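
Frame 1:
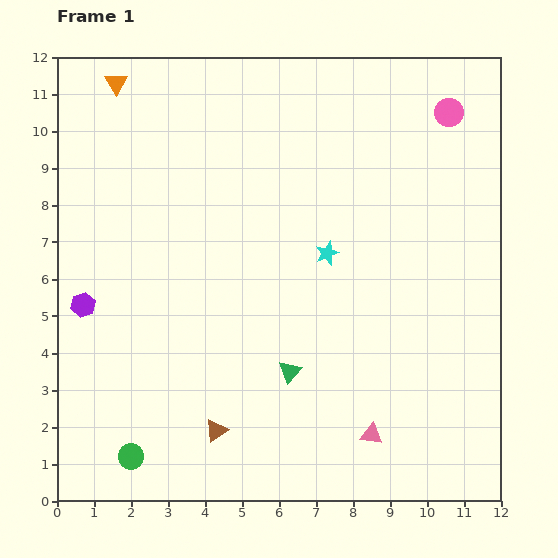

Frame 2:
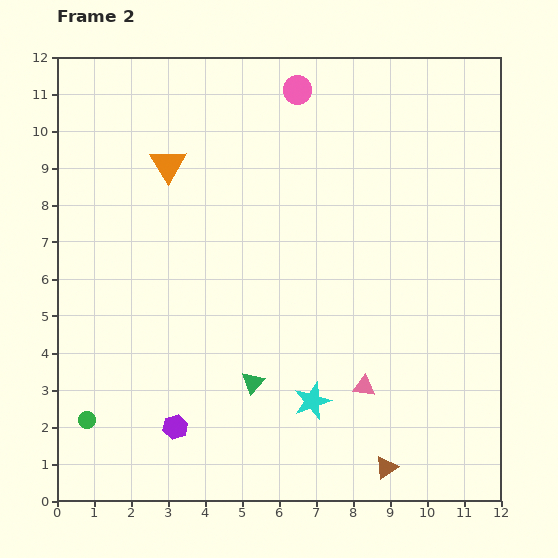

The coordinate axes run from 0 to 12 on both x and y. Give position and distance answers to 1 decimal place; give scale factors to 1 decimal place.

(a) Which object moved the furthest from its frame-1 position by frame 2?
the brown triangle

(moved 4.7; next 4.1)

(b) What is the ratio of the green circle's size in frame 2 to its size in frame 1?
0.7×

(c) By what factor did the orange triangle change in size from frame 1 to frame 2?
1.6×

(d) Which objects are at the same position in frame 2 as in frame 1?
none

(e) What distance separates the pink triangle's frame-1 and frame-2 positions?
1.3

The pink triangle moved from (8.5, 1.8) to (8.3, 3.1), a distance of √(0.2² + 1.3²) ≈ 1.3.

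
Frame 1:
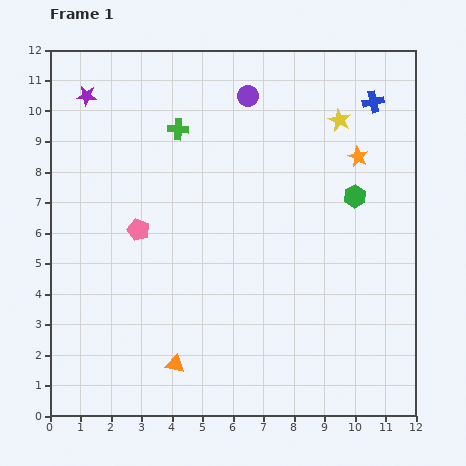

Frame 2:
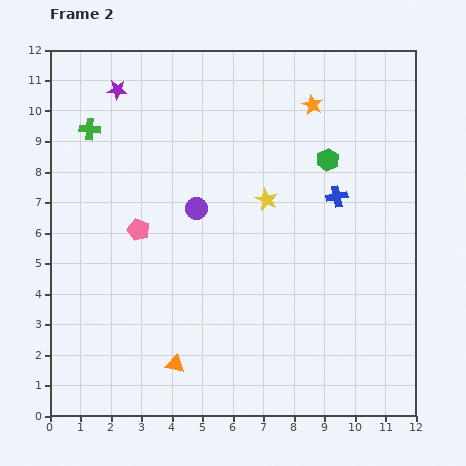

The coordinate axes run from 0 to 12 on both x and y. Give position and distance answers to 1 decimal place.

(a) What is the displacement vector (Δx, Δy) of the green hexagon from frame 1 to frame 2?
(-0.9, 1.2)

The green hexagon was at (10.0, 7.2) in frame 1 and (9.1, 8.4) in frame 2.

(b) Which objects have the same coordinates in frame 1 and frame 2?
the pink pentagon, the orange triangle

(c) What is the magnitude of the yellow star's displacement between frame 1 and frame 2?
3.5

The yellow star moved from (9.5, 9.7) to (7.1, 7.1), a distance of √(2.4² + 2.6²) ≈ 3.5.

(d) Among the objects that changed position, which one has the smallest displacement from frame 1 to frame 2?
the purple star

(moved 1.0)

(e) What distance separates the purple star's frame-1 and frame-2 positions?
1.0

The purple star moved from (1.2, 10.5) to (2.2, 10.7), a distance of √(1.0² + 0.2²) ≈ 1.0.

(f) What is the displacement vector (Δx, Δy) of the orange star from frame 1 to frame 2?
(-1.5, 1.7)

The orange star was at (10.1, 8.5) in frame 1 and (8.6, 10.2) in frame 2.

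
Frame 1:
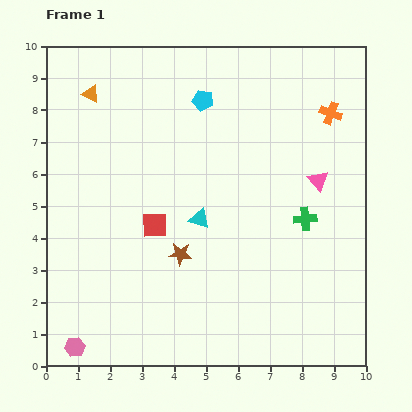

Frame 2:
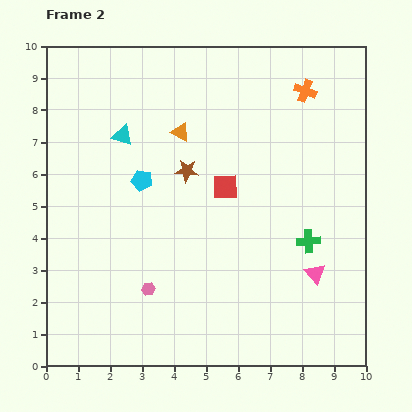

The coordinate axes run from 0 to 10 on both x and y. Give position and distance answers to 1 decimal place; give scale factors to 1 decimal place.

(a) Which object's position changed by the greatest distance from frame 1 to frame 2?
the cyan triangle

(moved 3.5; next 3.1)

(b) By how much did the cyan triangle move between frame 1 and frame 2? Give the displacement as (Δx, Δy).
(-2.4, 2.6)

The cyan triangle was at (4.8, 4.6) in frame 1 and (2.4, 7.2) in frame 2.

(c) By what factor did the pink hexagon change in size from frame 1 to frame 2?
0.7×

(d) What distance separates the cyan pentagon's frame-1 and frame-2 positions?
3.1

The cyan pentagon moved from (4.9, 8.3) to (3.0, 5.8), a distance of √(1.9² + 2.5²) ≈ 3.1.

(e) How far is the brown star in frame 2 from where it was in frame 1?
2.6

The brown star moved from (4.2, 3.5) to (4.4, 6.1), a distance of √(0.2² + 2.6²) ≈ 2.6.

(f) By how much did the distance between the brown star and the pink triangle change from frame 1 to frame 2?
+0.2

Distance in frame 1: 4.9. Distance in frame 2: 5.1.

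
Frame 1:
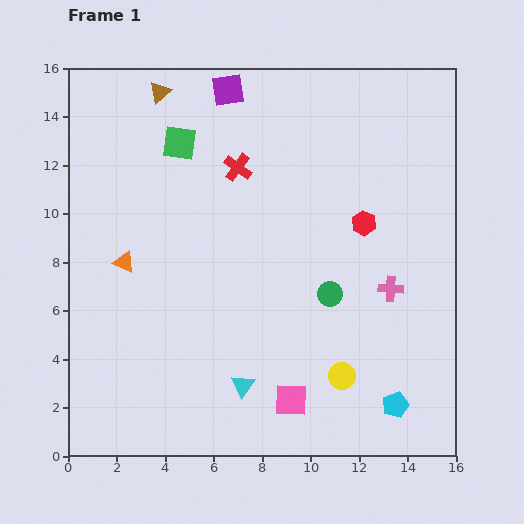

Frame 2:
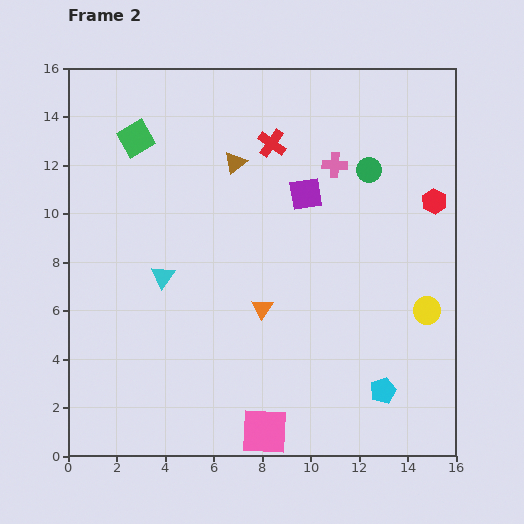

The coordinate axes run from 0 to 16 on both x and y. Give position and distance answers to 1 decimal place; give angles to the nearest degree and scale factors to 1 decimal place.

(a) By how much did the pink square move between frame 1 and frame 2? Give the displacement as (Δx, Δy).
(-1.1, -1.3)

The pink square was at (9.2, 2.3) in frame 1 and (8.1, 1.0) in frame 2.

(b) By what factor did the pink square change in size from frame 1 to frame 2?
1.4×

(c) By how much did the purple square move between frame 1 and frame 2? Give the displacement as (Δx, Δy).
(3.2, -4.3)

The purple square was at (6.6, 15.1) in frame 1 and (9.8, 10.8) in frame 2.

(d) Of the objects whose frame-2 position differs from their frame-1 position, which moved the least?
the cyan pentagon

(moved 0.8)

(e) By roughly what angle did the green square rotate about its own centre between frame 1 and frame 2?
38° counter-clockwise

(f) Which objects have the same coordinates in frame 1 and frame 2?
none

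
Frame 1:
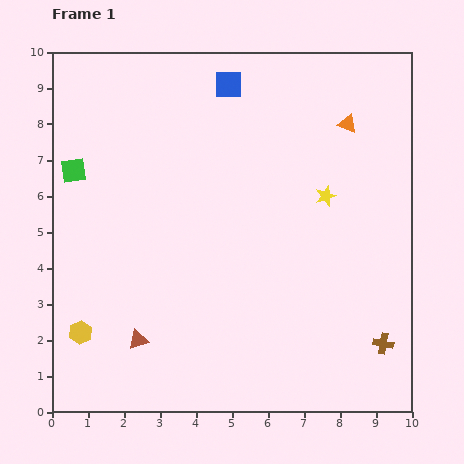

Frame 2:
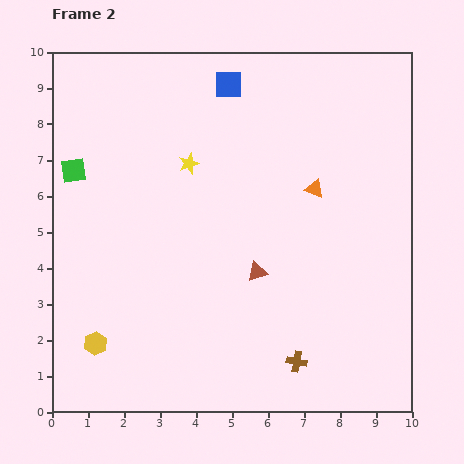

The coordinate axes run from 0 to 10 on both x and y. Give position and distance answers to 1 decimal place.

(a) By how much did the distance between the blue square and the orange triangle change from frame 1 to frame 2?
+0.3

Distance in frame 1: 3.5. Distance in frame 2: 3.8.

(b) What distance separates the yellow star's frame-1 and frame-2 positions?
3.9

The yellow star moved from (7.6, 6.0) to (3.8, 6.9), a distance of √(3.8² + 0.9²) ≈ 3.9.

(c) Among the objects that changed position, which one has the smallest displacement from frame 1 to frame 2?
the yellow hexagon

(moved 0.5)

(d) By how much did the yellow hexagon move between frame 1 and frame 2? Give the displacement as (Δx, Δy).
(0.4, -0.3)

The yellow hexagon was at (0.8, 2.2) in frame 1 and (1.2, 1.9) in frame 2.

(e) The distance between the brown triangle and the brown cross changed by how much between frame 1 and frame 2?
-4.1

Distance in frame 1: 6.8. Distance in frame 2: 2.7.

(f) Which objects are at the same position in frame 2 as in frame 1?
the green square, the blue square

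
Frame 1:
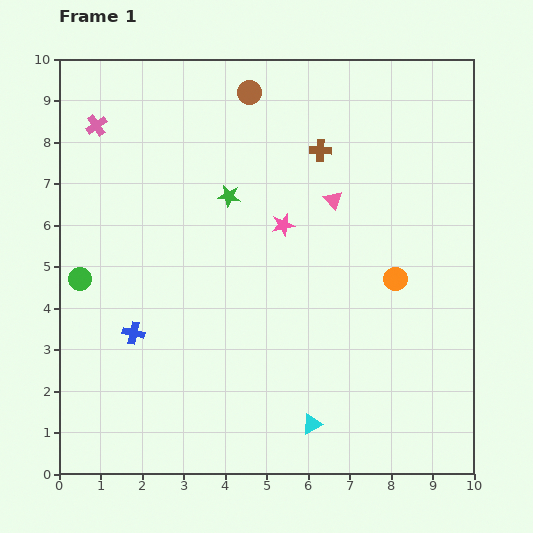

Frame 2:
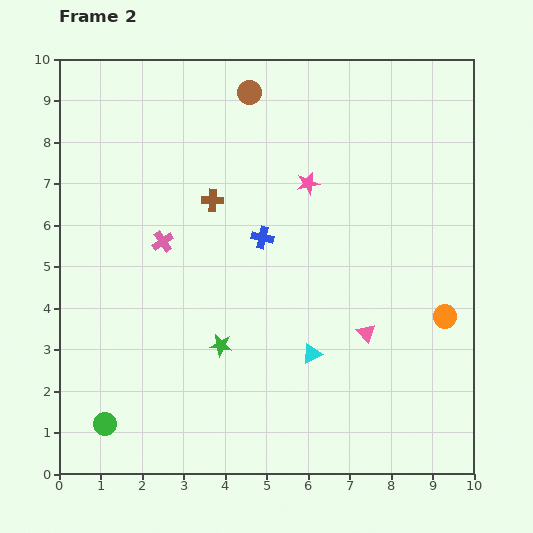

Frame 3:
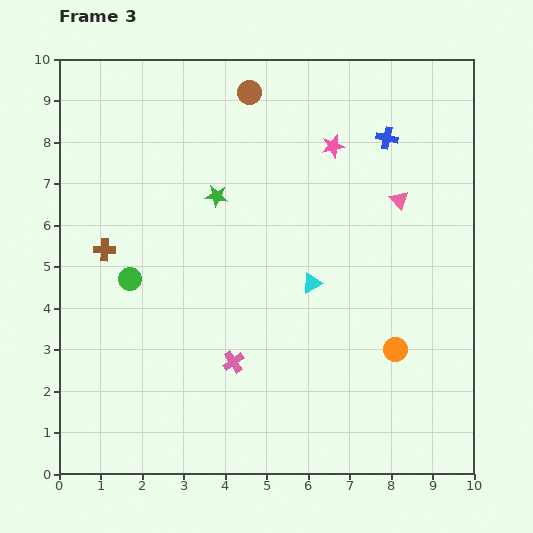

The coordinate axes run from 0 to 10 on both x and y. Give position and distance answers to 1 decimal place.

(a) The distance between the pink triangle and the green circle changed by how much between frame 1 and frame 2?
+0.3

Distance in frame 1: 6.4. Distance in frame 2: 6.7.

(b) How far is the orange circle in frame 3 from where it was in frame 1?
1.7

The orange circle moved from (8.1, 4.7) to (8.1, 3.0), a distance of √(0.0² + 1.7²) ≈ 1.7.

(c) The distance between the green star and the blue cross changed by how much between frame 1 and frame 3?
+0.3

Distance in frame 1: 4.0. Distance in frame 3: 4.3.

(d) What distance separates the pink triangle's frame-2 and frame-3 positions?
3.3

The pink triangle moved from (7.4, 3.4) to (8.2, 6.6), a distance of √(0.8² + 3.2²) ≈ 3.3.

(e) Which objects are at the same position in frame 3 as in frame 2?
the brown circle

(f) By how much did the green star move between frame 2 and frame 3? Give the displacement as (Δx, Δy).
(-0.1, 3.6)

The green star was at (3.9, 3.1) in frame 2 and (3.8, 6.7) in frame 3.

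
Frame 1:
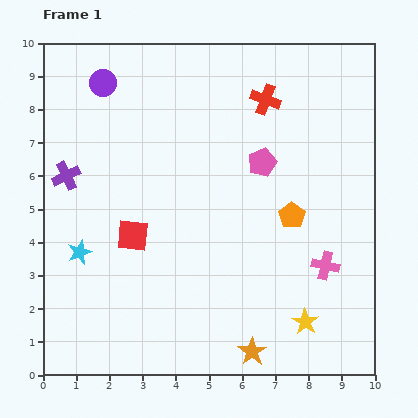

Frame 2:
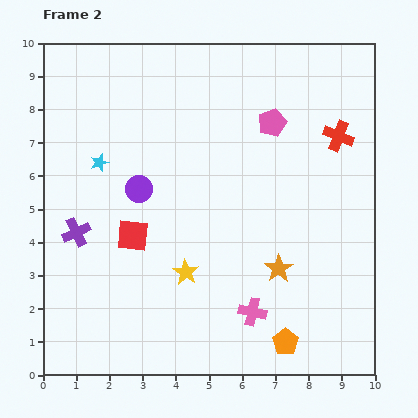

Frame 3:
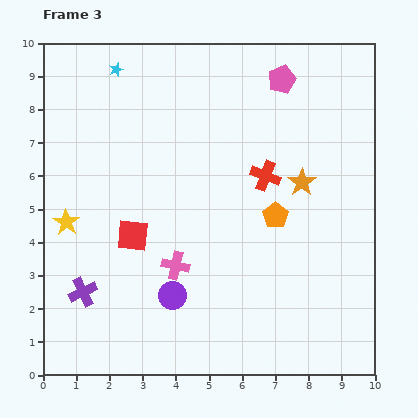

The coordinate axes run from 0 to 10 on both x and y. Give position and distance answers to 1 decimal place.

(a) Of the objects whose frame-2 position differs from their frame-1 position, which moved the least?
the pink pentagon

(moved 1.2)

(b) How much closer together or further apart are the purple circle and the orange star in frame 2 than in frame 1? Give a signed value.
-4.5

Distance in frame 1: 9.3. Distance in frame 2: 4.8.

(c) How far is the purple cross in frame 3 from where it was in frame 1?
3.5

The purple cross moved from (0.7, 6.0) to (1.2, 2.5), a distance of √(0.5² + 3.5²) ≈ 3.5.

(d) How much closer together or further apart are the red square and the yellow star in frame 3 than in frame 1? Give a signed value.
-3.8

Distance in frame 1: 5.8. Distance in frame 3: 2.0.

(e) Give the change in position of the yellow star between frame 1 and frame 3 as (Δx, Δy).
(-7.2, 3.0)

The yellow star was at (7.9, 1.6) in frame 1 and (0.7, 4.6) in frame 3.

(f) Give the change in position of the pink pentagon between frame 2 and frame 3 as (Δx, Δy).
(0.3, 1.3)

The pink pentagon was at (6.9, 7.6) in frame 2 and (7.2, 8.9) in frame 3.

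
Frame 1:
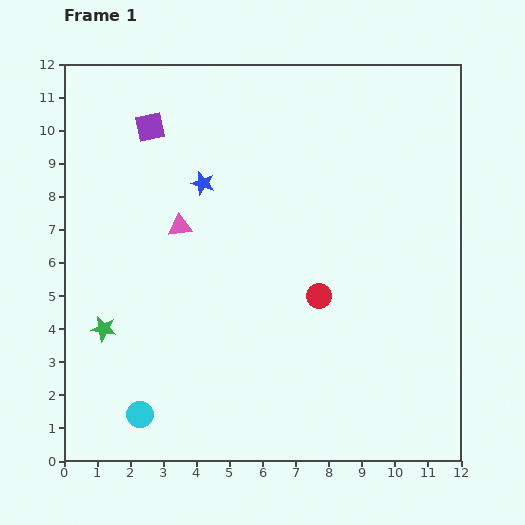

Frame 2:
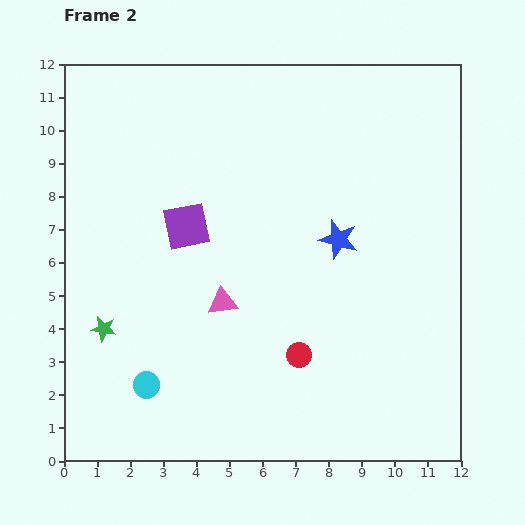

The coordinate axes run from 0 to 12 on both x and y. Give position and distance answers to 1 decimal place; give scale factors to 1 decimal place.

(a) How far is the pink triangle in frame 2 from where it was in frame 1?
2.6

The pink triangle moved from (3.5, 7.1) to (4.8, 4.8), a distance of √(1.3² + 2.3²) ≈ 2.6.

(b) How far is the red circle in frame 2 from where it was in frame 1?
1.9

The red circle moved from (7.7, 5.0) to (7.1, 3.2), a distance of √(0.6² + 1.8²) ≈ 1.9.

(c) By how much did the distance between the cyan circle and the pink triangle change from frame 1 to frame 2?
-2.4

Distance in frame 1: 5.8. Distance in frame 2: 3.4.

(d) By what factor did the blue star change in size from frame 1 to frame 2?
1.6×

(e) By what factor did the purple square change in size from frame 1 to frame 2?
1.6×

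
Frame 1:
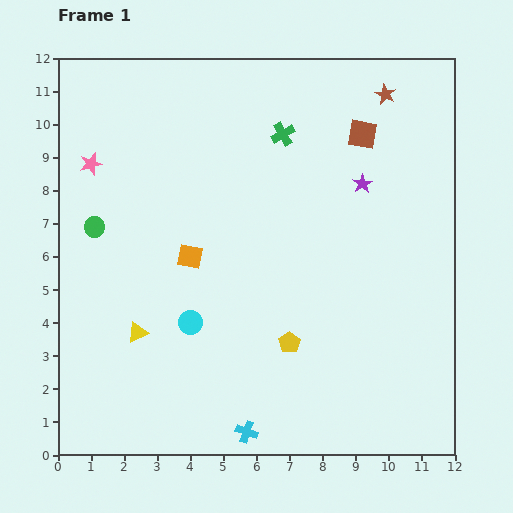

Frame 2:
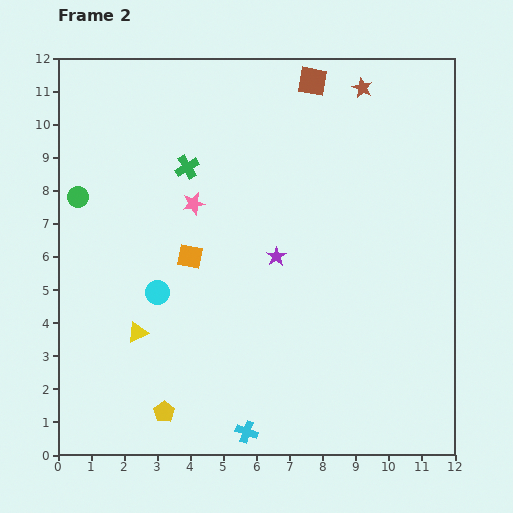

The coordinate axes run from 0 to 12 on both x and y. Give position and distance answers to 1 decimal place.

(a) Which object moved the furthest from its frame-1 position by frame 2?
the yellow pentagon

(moved 4.3; next 3.4)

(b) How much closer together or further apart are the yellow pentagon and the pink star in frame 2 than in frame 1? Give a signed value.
-1.7

Distance in frame 1: 8.1. Distance in frame 2: 6.4.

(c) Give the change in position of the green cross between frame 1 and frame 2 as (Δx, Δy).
(-2.9, -1.0)

The green cross was at (6.8, 9.7) in frame 1 and (3.9, 8.7) in frame 2.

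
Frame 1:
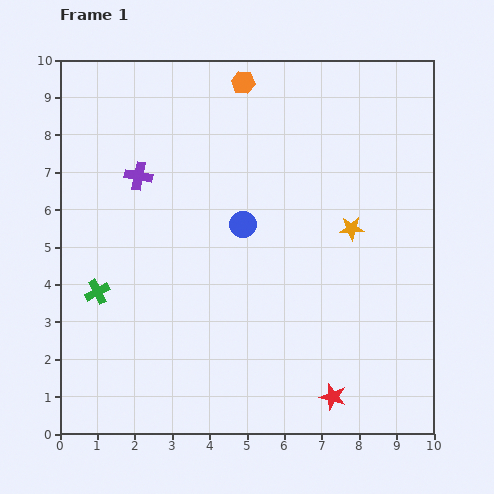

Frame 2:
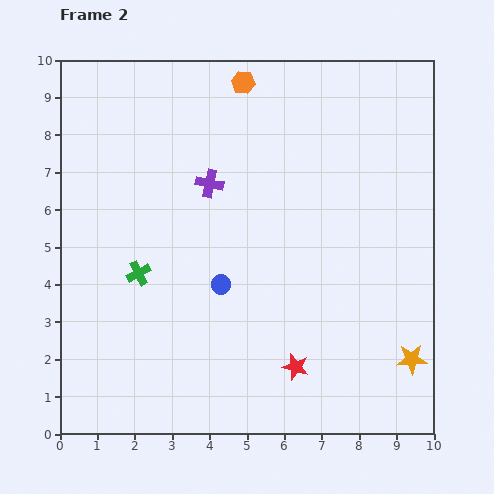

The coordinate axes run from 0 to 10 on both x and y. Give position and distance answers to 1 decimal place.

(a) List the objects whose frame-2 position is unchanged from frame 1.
the orange hexagon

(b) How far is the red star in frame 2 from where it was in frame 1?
1.3

The red star moved from (7.3, 1.0) to (6.3, 1.8), a distance of √(1.0² + 0.8²) ≈ 1.3.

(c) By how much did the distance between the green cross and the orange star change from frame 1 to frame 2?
+0.7

Distance in frame 1: 7.0. Distance in frame 2: 7.7.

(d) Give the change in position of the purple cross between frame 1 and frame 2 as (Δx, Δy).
(1.9, -0.2)

The purple cross was at (2.1, 6.9) in frame 1 and (4.0, 6.7) in frame 2.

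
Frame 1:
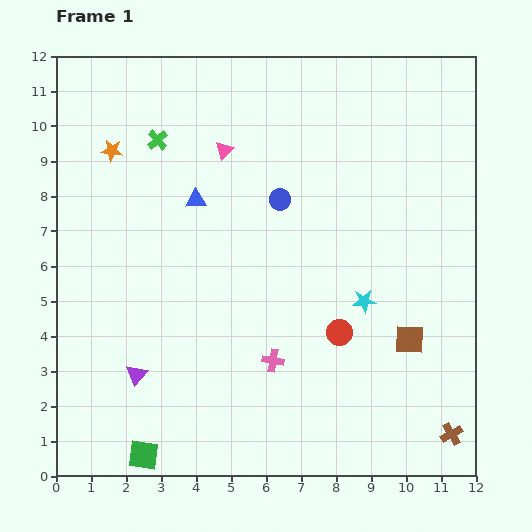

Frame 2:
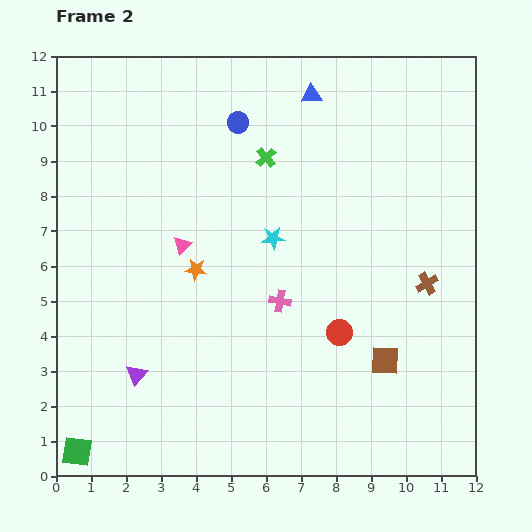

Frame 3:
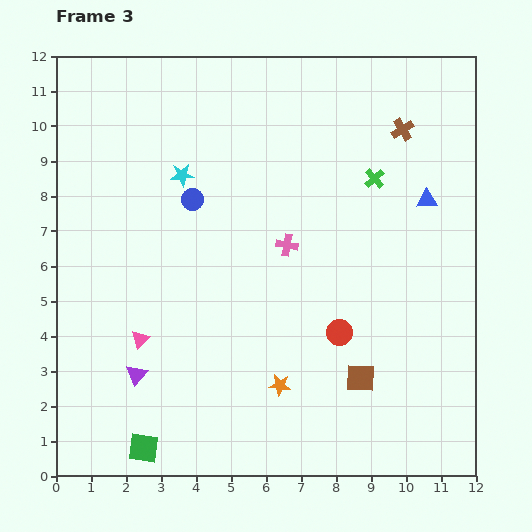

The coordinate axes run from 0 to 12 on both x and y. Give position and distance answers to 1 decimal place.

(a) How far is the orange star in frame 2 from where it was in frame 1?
4.2

The orange star moved from (1.6, 9.3) to (4.0, 5.9), a distance of √(2.4² + 3.4²) ≈ 4.2.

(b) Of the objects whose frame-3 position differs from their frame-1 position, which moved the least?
the green square

(moved 0.2)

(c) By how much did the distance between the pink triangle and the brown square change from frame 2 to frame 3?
-0.3

Distance in frame 2: 6.7. Distance in frame 3: 6.4.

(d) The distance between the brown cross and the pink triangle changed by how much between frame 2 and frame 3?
+2.5

Distance in frame 2: 7.1. Distance in frame 3: 9.6.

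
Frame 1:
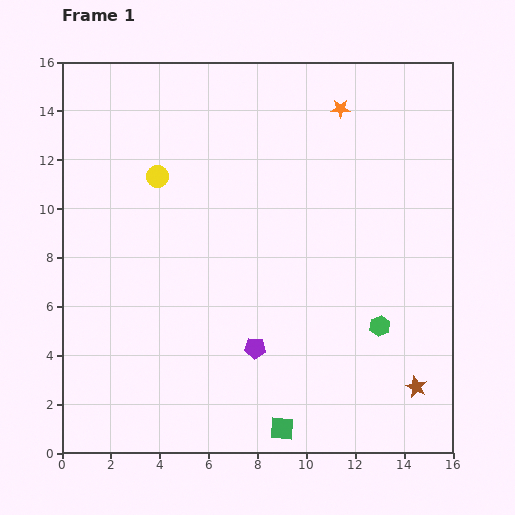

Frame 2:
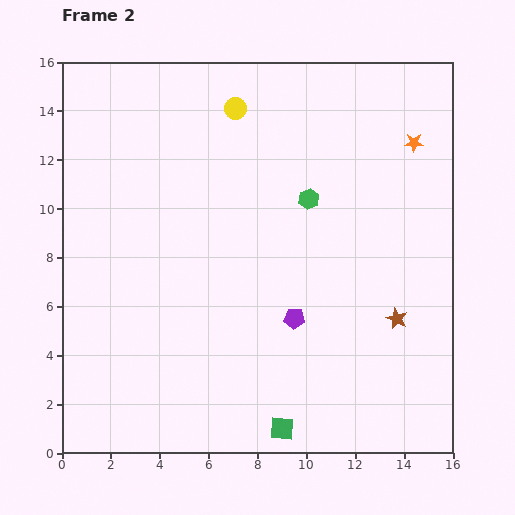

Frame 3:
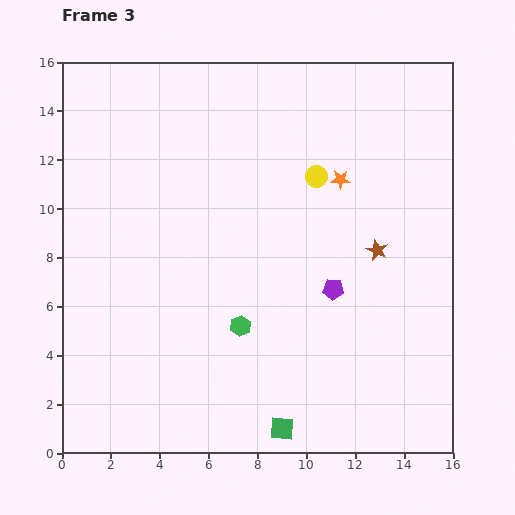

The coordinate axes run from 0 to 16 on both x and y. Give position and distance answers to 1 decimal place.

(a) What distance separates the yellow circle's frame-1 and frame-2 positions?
4.3

The yellow circle moved from (3.9, 11.3) to (7.1, 14.1), a distance of √(3.2² + 2.8²) ≈ 4.3.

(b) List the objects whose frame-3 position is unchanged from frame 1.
the green square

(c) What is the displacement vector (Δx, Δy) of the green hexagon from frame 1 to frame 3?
(-5.7, 0.0)

The green hexagon was at (13.0, 5.2) in frame 1 and (7.3, 5.2) in frame 3.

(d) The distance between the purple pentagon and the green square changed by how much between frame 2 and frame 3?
+1.6

Distance in frame 2: 4.5. Distance in frame 3: 6.1.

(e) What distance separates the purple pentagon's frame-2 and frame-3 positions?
2.0

The purple pentagon moved from (9.5, 5.5) to (11.1, 6.7), a distance of √(1.6² + 1.2²) ≈ 2.0.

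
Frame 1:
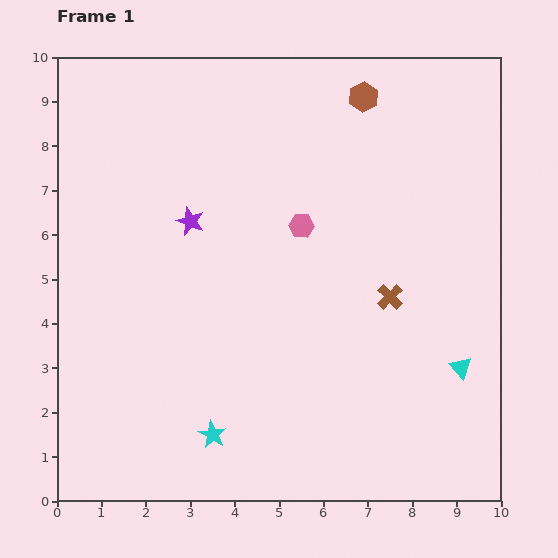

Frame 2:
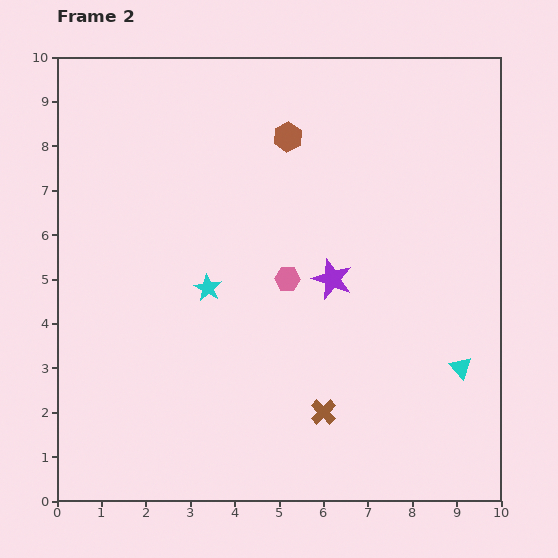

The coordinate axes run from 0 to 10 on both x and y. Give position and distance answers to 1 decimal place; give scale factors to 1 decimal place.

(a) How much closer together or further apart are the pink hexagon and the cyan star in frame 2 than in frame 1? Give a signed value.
-3.3

Distance in frame 1: 5.1. Distance in frame 2: 1.8.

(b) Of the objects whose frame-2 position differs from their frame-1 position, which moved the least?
the pink hexagon

(moved 1.2)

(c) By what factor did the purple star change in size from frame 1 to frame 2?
1.4×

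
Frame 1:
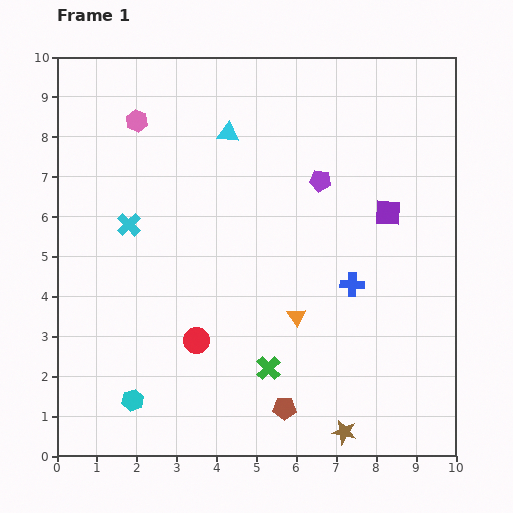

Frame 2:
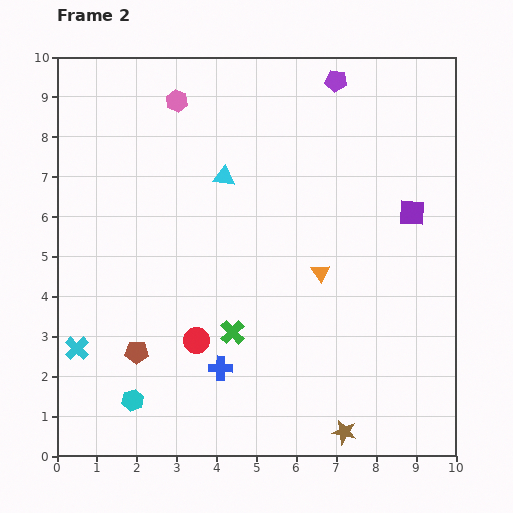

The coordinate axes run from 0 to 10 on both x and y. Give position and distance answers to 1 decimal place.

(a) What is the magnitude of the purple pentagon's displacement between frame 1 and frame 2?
2.5

The purple pentagon moved from (6.6, 6.9) to (7.0, 9.4), a distance of √(0.4² + 2.5²) ≈ 2.5.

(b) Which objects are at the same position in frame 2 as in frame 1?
the brown star, the cyan hexagon, the red circle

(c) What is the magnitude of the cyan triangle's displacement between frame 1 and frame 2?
1.1

The cyan triangle moved from (4.3, 8.1) to (4.2, 7.0), a distance of √(0.1² + 1.1²) ≈ 1.1.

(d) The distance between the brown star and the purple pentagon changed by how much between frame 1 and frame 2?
+2.5

Distance in frame 1: 6.3. Distance in frame 2: 8.8.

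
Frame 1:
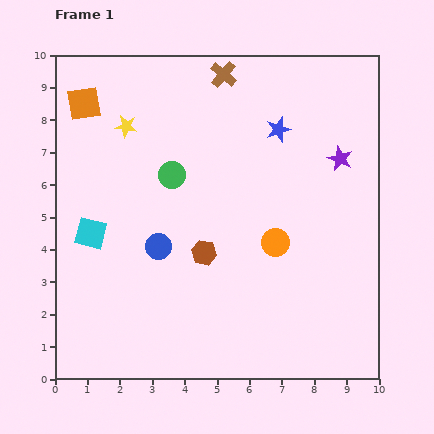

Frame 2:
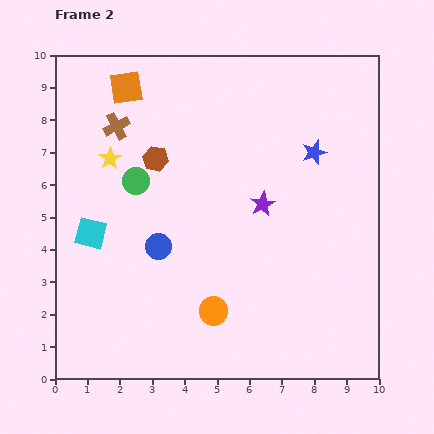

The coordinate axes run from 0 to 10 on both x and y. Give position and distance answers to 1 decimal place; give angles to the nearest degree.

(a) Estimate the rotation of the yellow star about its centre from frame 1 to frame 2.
31° clockwise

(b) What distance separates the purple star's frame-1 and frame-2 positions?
2.8

The purple star moved from (8.8, 6.8) to (6.4, 5.4), a distance of √(2.4² + 1.4²) ≈ 2.8.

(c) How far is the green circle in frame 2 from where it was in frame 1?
1.1

The green circle moved from (3.6, 6.3) to (2.5, 6.1), a distance of √(1.1² + 0.2²) ≈ 1.1.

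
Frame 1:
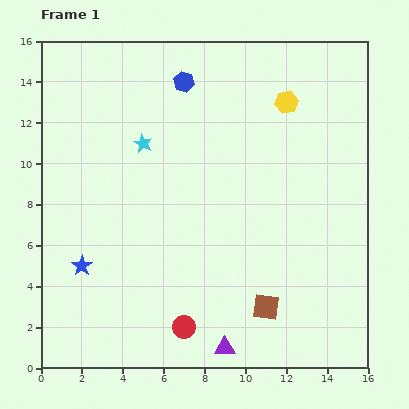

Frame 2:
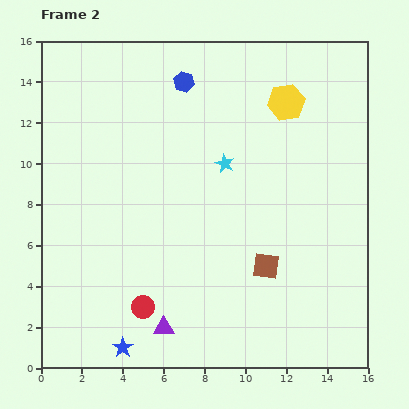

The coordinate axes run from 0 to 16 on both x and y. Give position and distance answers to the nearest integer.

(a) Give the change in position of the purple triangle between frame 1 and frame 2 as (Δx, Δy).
(-3, 1)

The purple triangle was at (9, 1) in frame 1 and (6, 2) in frame 2.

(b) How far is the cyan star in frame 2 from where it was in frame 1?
4

The cyan star moved from (5, 11) to (9, 10), a distance of √(4² + 1²) ≈ 4.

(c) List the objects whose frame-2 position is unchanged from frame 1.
the yellow hexagon, the blue hexagon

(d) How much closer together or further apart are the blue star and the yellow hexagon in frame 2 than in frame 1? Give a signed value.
+1

Distance in frame 1: 13. Distance in frame 2: 14.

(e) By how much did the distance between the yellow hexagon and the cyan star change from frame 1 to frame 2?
-3

Distance in frame 1: 7. Distance in frame 2: 4.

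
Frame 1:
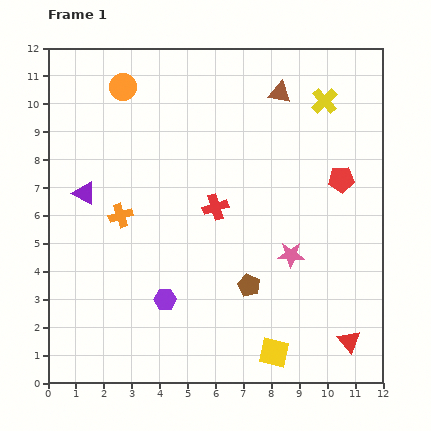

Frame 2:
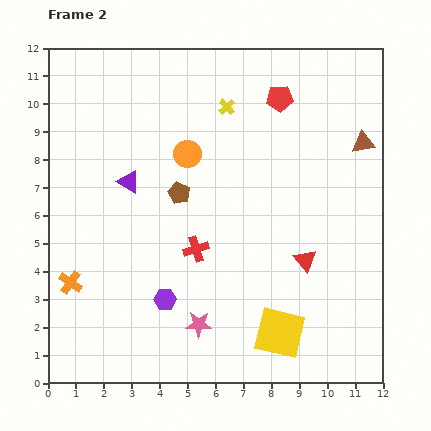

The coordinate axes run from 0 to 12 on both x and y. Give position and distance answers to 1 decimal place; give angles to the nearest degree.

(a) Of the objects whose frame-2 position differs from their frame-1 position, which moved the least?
the yellow square

(moved 0.7)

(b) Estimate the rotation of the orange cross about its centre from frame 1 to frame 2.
37° counter-clockwise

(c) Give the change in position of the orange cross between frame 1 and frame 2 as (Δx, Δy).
(-1.8, -2.4)

The orange cross was at (2.6, 6.0) in frame 1 and (0.8, 3.6) in frame 2.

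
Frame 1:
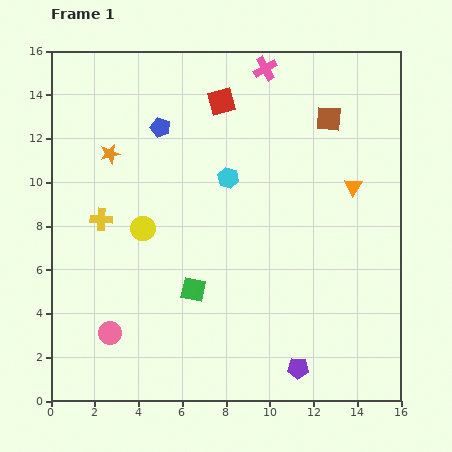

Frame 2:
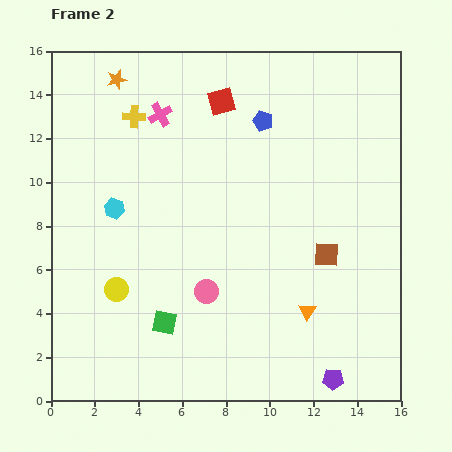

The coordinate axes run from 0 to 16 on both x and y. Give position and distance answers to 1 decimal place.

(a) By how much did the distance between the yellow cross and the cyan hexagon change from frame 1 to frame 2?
-1.8

Distance in frame 1: 6.1. Distance in frame 2: 4.3.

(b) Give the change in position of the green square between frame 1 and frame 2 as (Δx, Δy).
(-1.3, -1.5)

The green square was at (6.5, 5.1) in frame 1 and (5.2, 3.6) in frame 2.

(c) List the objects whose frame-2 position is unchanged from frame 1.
the red square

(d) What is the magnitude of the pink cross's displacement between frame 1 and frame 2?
5.2

The pink cross moved from (9.8, 15.2) to (5.0, 13.1), a distance of √(4.8² + 2.1²) ≈ 5.2.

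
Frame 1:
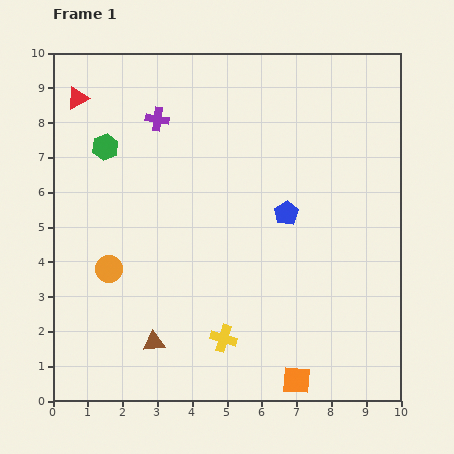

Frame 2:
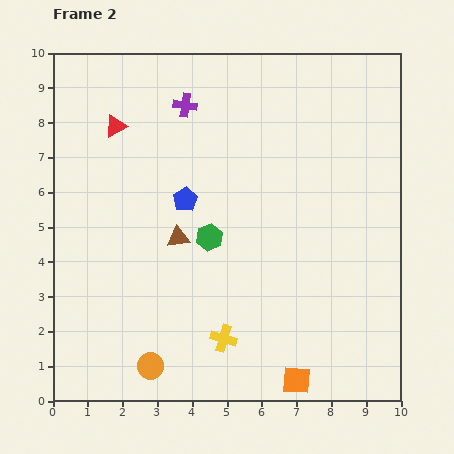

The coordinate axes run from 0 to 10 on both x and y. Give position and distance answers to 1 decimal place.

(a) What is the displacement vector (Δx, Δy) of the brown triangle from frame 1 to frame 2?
(0.7, 3.0)

The brown triangle was at (2.9, 1.7) in frame 1 and (3.6, 4.7) in frame 2.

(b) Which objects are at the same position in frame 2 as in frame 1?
the orange square, the yellow cross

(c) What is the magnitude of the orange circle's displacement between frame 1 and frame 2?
3.0

The orange circle moved from (1.6, 3.8) to (2.8, 1.0), a distance of √(1.2² + 2.8²) ≈ 3.0.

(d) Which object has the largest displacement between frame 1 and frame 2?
the green hexagon

(moved 4.0; next 3.1)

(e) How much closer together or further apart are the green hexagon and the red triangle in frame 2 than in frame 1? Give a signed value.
+2.6

Distance in frame 1: 1.6. Distance in frame 2: 4.2.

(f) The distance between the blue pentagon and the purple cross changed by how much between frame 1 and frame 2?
-1.9

Distance in frame 1: 4.6. Distance in frame 2: 2.7.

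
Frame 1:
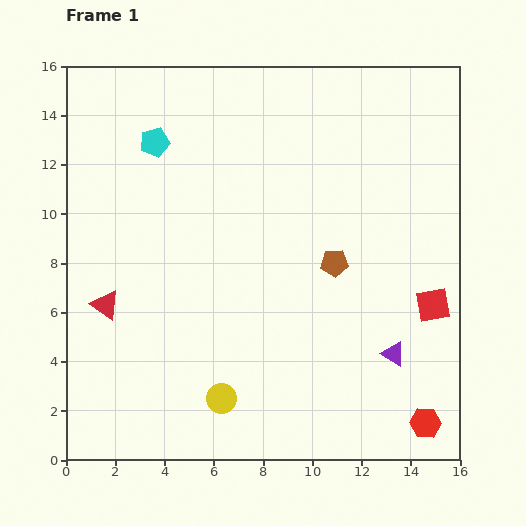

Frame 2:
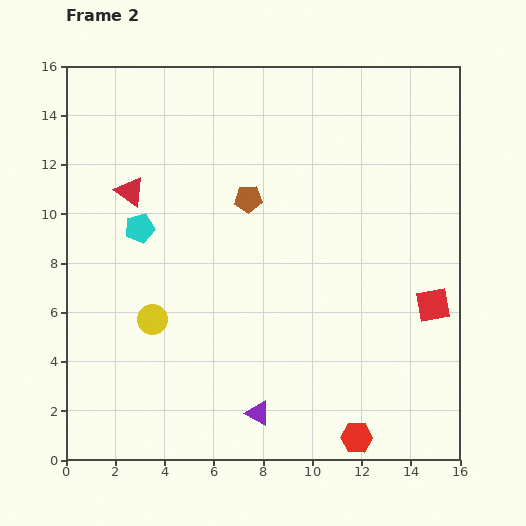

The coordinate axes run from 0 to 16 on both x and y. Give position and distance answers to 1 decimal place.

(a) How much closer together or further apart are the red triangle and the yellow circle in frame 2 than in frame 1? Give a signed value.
-0.7

Distance in frame 1: 6.0. Distance in frame 2: 5.3.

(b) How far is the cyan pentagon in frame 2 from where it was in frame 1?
3.6

The cyan pentagon moved from (3.6, 12.9) to (3.0, 9.4), a distance of √(0.6² + 3.5²) ≈ 3.6.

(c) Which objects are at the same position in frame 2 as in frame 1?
the red square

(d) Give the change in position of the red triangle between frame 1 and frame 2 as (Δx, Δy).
(1.0, 4.6)

The red triangle was at (1.6, 6.3) in frame 1 and (2.6, 10.9) in frame 2.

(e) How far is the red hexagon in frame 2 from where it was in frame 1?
2.9

The red hexagon moved from (14.6, 1.5) to (11.8, 0.9), a distance of √(2.8² + 0.6²) ≈ 2.9.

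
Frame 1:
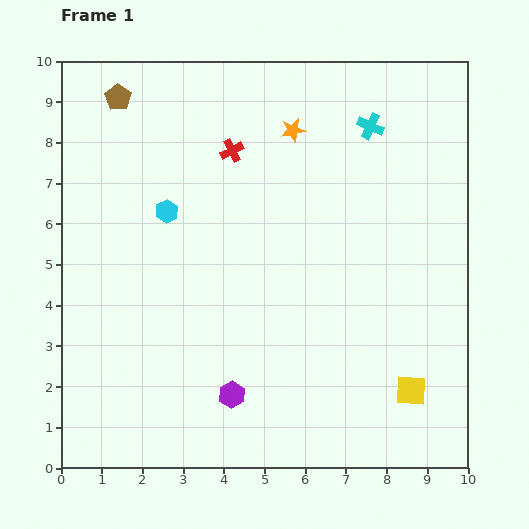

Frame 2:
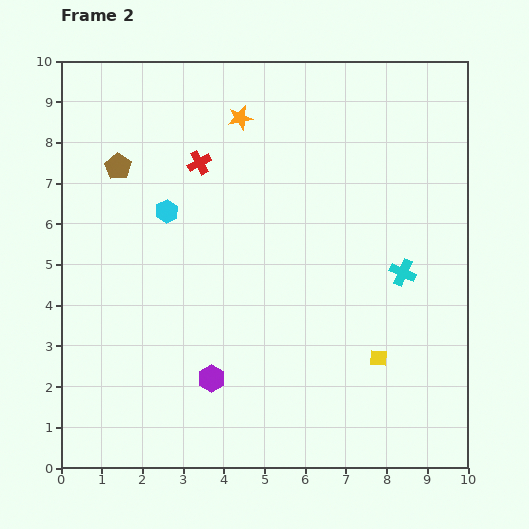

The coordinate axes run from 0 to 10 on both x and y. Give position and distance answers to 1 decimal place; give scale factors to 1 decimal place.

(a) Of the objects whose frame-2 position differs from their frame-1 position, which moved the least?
the purple hexagon

(moved 0.6)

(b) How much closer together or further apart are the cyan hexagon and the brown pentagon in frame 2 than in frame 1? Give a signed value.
-1.4

Distance in frame 1: 3.0. Distance in frame 2: 1.6.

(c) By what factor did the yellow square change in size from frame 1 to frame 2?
0.6×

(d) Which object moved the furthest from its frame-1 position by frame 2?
the cyan cross

(moved 3.7; next 1.7)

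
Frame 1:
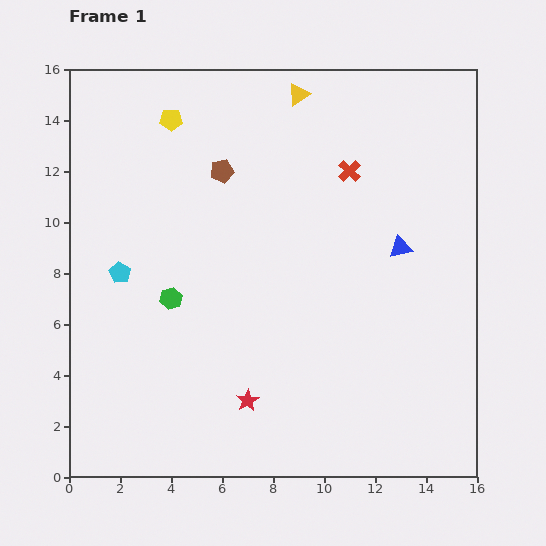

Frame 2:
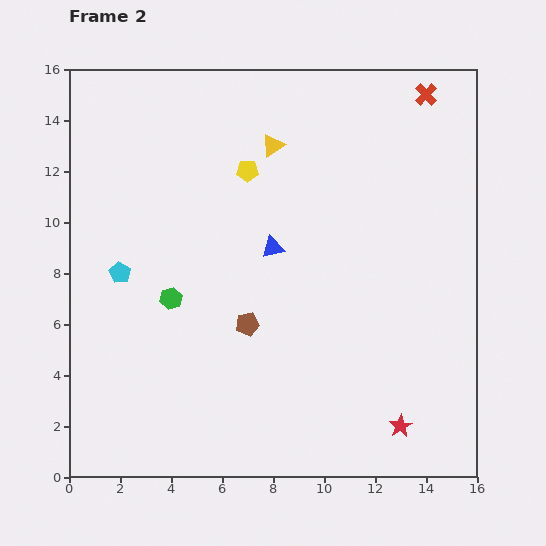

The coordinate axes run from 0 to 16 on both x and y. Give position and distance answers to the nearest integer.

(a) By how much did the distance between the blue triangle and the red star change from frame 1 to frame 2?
+1

Distance in frame 1: 8. Distance in frame 2: 9.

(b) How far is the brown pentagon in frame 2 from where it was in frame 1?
6

The brown pentagon moved from (6, 12) to (7, 6), a distance of √(1² + 6²) ≈ 6.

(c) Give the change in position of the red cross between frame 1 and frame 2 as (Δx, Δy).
(3, 3)

The red cross was at (11, 12) in frame 1 and (14, 15) in frame 2.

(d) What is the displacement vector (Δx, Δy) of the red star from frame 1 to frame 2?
(6, -1)

The red star was at (7, 3) in frame 1 and (13, 2) in frame 2.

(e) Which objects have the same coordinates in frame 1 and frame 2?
the cyan pentagon, the green hexagon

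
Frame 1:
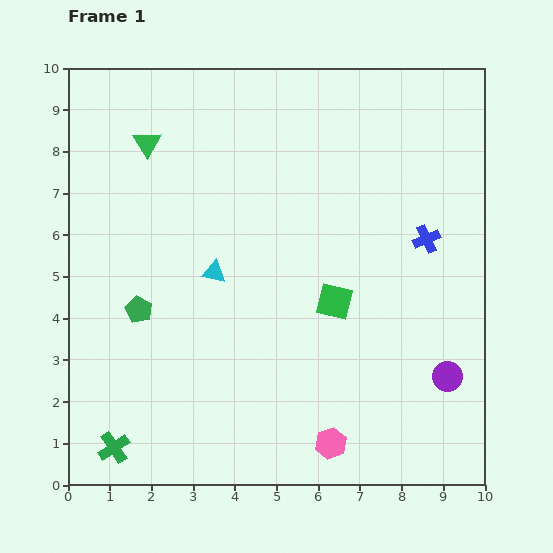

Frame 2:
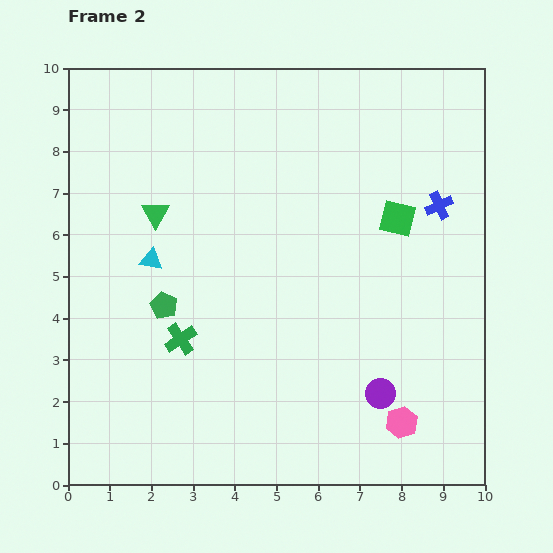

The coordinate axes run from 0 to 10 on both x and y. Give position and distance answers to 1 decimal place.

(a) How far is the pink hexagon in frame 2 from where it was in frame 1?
1.8

The pink hexagon moved from (6.3, 1.0) to (8.0, 1.5), a distance of √(1.7² + 0.5²) ≈ 1.8.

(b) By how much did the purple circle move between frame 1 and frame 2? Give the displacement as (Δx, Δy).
(-1.6, -0.4)

The purple circle was at (9.1, 2.6) in frame 1 and (7.5, 2.2) in frame 2.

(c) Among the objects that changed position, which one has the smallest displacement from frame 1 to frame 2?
the green pentagon

(moved 0.6)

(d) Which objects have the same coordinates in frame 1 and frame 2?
none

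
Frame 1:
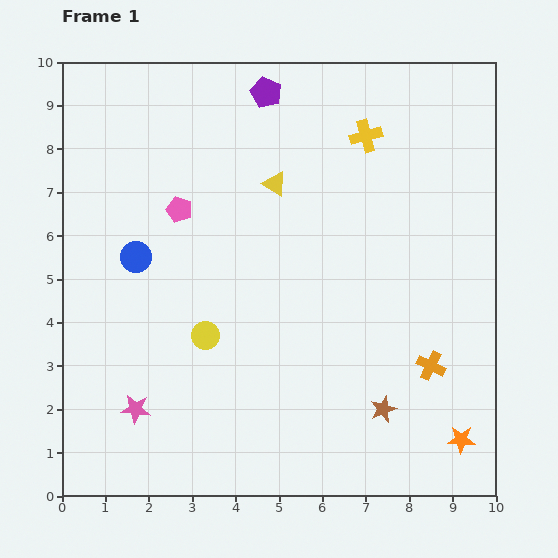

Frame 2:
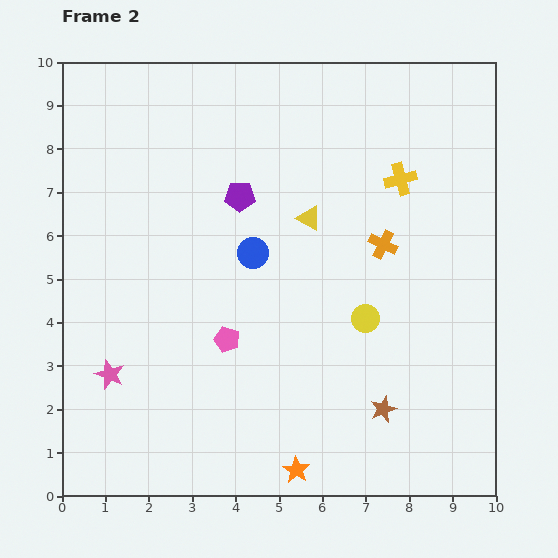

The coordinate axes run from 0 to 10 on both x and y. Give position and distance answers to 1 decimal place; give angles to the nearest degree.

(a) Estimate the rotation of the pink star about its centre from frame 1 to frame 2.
16° clockwise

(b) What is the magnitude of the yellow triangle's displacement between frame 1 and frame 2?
1.1

The yellow triangle moved from (4.9, 7.2) to (5.7, 6.4), a distance of √(0.8² + 0.8²) ≈ 1.1.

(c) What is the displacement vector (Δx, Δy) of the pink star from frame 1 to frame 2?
(-0.6, 0.8)

The pink star was at (1.7, 2.0) in frame 1 and (1.1, 2.8) in frame 2.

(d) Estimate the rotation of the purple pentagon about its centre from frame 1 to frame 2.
23° counter-clockwise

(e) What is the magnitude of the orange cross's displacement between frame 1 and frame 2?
3.0

The orange cross moved from (8.5, 3.0) to (7.4, 5.8), a distance of √(1.1² + 2.8²) ≈ 3.0.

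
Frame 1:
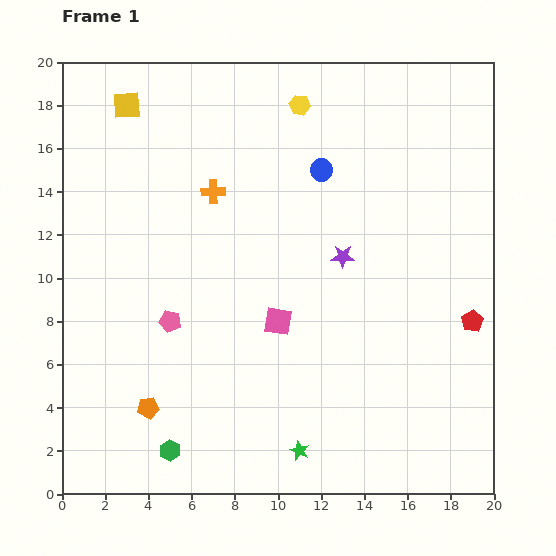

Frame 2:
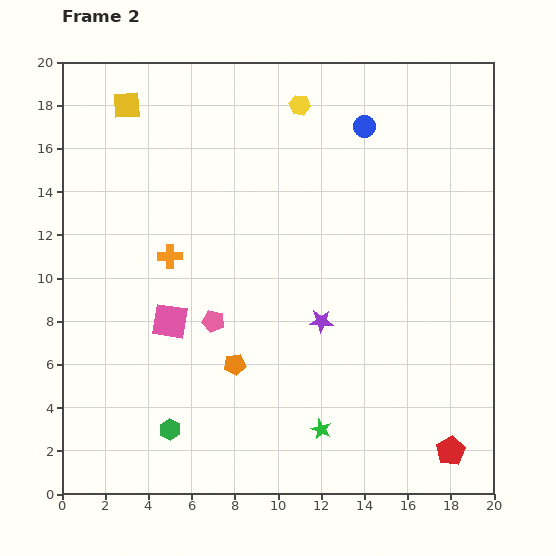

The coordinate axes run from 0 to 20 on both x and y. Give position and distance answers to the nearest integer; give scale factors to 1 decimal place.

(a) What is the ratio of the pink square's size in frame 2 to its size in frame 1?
1.3×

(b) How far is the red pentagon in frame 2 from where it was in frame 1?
6

The red pentagon moved from (19, 8) to (18, 2), a distance of √(1² + 6²) ≈ 6.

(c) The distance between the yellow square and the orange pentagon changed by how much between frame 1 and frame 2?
-1

Distance in frame 1: 14. Distance in frame 2: 13.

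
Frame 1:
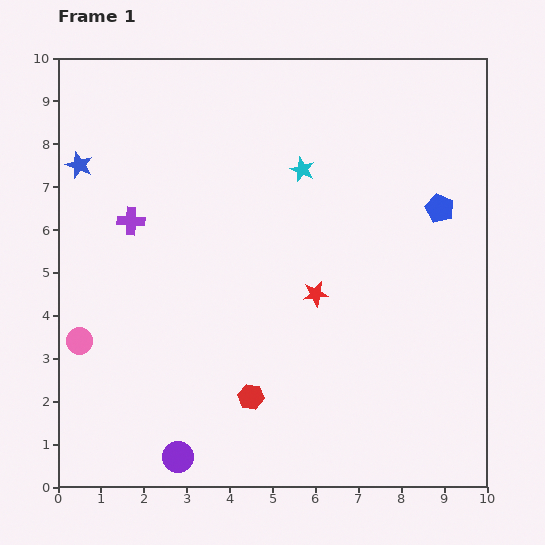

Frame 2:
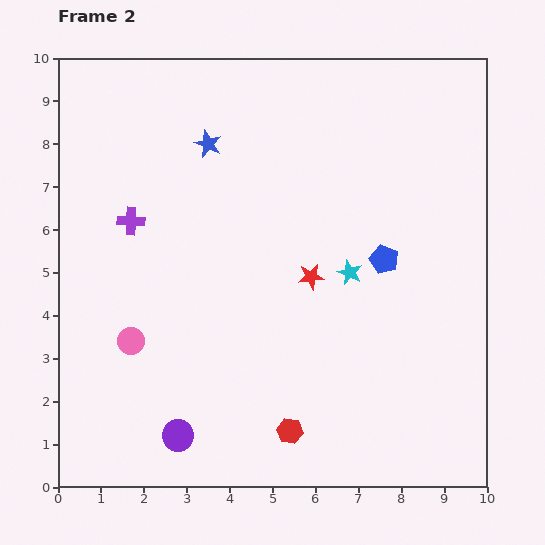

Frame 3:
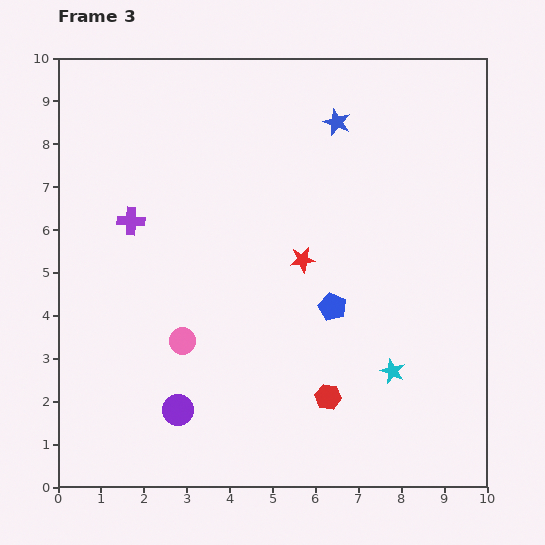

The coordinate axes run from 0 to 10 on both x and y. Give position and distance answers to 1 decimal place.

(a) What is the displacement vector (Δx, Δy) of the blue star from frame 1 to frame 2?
(3.0, 0.5)

The blue star was at (0.5, 7.5) in frame 1 and (3.5, 8.0) in frame 2.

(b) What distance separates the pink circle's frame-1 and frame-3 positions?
2.4

The pink circle moved from (0.5, 3.4) to (2.9, 3.4), a distance of √(2.4² + 0.0²) ≈ 2.4.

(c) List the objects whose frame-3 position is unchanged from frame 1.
the purple cross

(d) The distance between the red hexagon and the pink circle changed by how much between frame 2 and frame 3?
-0.7

Distance in frame 2: 4.3. Distance in frame 3: 3.6.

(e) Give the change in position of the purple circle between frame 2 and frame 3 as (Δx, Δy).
(0.0, 0.6)

The purple circle was at (2.8, 1.2) in frame 2 and (2.8, 1.8) in frame 3.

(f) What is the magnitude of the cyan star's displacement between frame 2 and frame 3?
2.5

The cyan star moved from (6.8, 5.0) to (7.8, 2.7), a distance of √(1.0² + 2.3²) ≈ 2.5.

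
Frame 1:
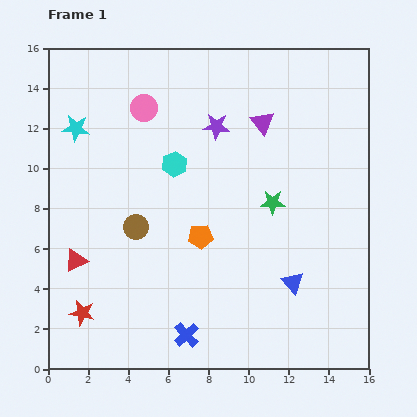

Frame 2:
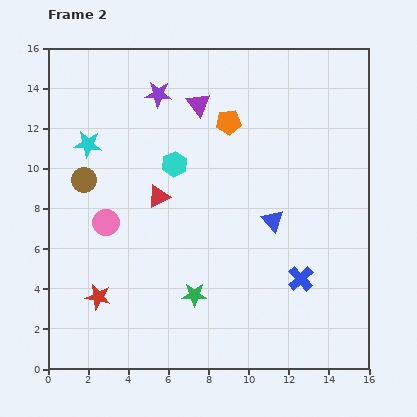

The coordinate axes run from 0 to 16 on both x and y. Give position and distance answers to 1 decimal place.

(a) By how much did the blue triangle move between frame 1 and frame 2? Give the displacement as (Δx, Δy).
(-1.0, 3.1)

The blue triangle was at (12.2, 4.3) in frame 1 and (11.2, 7.4) in frame 2.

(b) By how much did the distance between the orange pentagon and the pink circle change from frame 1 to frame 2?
+0.9

Distance in frame 1: 7.0. Distance in frame 2: 7.9.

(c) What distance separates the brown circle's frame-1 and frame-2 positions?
3.5

The brown circle moved from (4.4, 7.1) to (1.8, 9.4), a distance of √(2.6² + 2.3²) ≈ 3.5.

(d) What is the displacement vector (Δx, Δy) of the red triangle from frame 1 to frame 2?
(4.1, 3.2)

The red triangle was at (1.4, 5.4) in frame 1 and (5.5, 8.6) in frame 2.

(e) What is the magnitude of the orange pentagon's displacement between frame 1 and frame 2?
5.9

The orange pentagon moved from (7.6, 6.6) to (9.0, 12.3), a distance of √(1.4² + 5.7²) ≈ 5.9.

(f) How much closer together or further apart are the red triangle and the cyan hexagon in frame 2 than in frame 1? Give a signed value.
-5.1

Distance in frame 1: 6.9. Distance in frame 2: 1.8.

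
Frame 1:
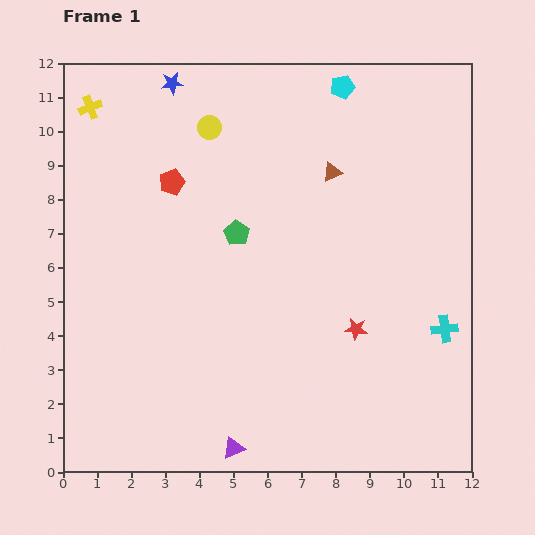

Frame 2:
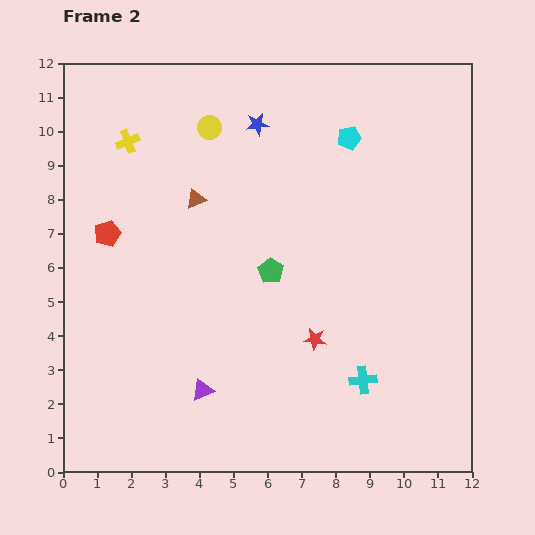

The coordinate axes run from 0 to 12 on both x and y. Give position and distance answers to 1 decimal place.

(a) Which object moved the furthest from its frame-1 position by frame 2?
the brown triangle

(moved 4.1; next 2.8)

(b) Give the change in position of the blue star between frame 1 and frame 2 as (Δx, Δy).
(2.5, -1.2)

The blue star was at (3.2, 11.4) in frame 1 and (5.7, 10.2) in frame 2.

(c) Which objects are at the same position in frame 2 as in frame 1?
the yellow circle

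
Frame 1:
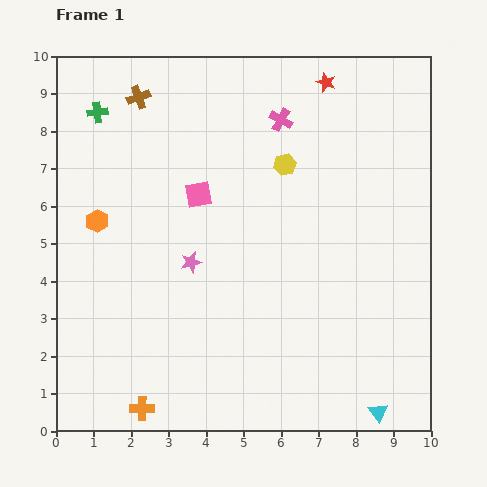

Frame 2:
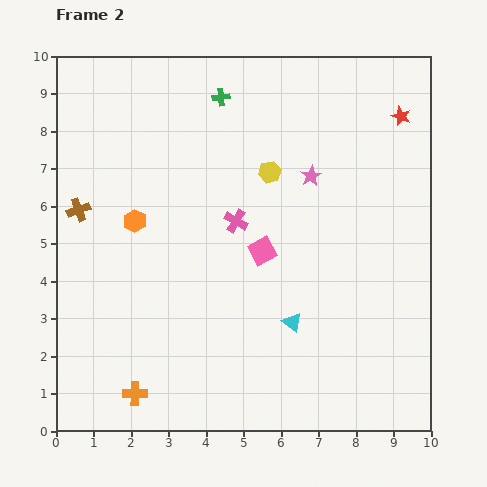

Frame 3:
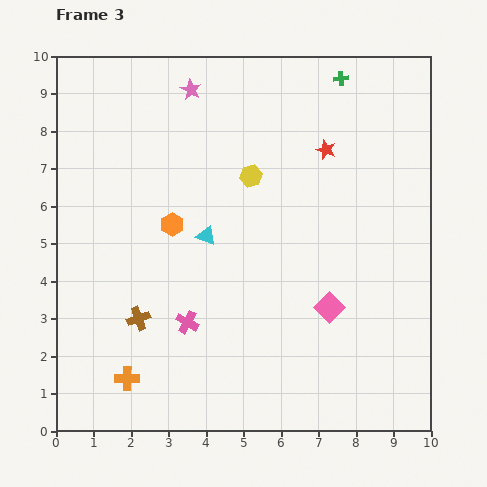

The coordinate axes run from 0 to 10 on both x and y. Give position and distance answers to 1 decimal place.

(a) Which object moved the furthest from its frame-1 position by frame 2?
the pink star

(moved 3.9; next 3.4)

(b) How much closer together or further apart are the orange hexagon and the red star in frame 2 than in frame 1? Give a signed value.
+0.5

Distance in frame 1: 7.1. Distance in frame 2: 7.6.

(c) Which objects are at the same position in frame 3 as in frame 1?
none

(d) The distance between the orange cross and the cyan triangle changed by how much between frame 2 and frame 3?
-0.3

Distance in frame 2: 4.6. Distance in frame 3: 4.3.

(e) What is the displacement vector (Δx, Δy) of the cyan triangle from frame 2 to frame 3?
(-2.3, 2.3)

The cyan triangle was at (6.3, 2.9) in frame 2 and (4.0, 5.2) in frame 3.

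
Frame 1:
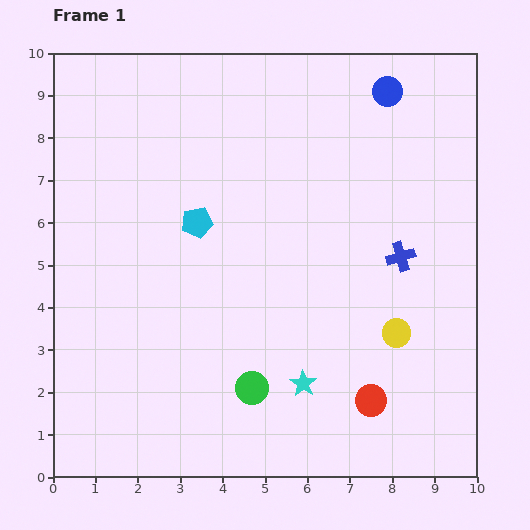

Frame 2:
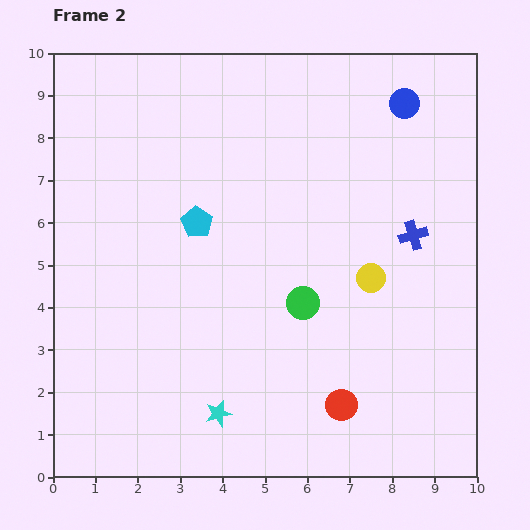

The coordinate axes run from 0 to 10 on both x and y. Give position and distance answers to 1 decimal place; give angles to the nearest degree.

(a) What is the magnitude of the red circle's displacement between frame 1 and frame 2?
0.7

The red circle moved from (7.5, 1.8) to (6.8, 1.7), a distance of √(0.7² + 0.1²) ≈ 0.7.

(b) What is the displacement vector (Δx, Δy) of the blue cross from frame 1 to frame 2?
(0.3, 0.5)

The blue cross was at (8.2, 5.2) in frame 1 and (8.5, 5.7) in frame 2.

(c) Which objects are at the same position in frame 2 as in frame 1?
the cyan pentagon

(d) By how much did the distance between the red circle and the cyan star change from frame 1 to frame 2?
+1.3

Distance in frame 1: 1.6. Distance in frame 2: 2.9.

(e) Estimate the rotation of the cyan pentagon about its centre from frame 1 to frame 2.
29° counter-clockwise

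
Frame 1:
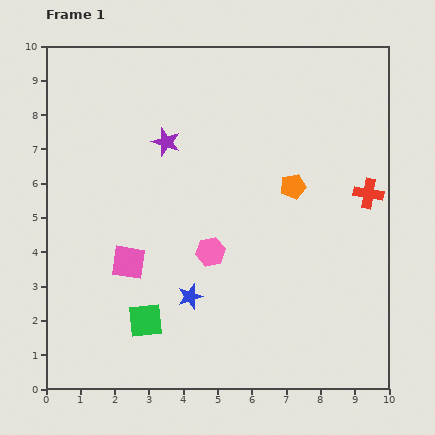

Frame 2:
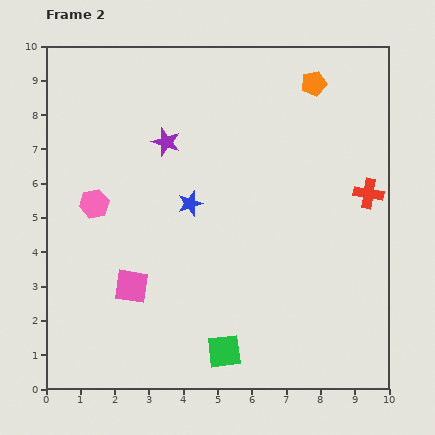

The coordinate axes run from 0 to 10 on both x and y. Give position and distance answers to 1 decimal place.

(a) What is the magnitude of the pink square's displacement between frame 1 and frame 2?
0.7

The pink square moved from (2.4, 3.7) to (2.5, 3.0), a distance of √(0.1² + 0.7²) ≈ 0.7.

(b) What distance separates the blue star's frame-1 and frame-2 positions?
2.7

The blue star moved from (4.2, 2.7) to (4.2, 5.4), a distance of √(0.0² + 2.7²) ≈ 2.7.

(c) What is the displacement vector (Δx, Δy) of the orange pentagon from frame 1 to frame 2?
(0.6, 3.0)

The orange pentagon was at (7.2, 5.9) in frame 1 and (7.8, 8.9) in frame 2.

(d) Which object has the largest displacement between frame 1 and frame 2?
the pink hexagon

(moved 3.7; next 3.1)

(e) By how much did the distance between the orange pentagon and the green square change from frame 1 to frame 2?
+2.4

Distance in frame 1: 5.8. Distance in frame 2: 8.2.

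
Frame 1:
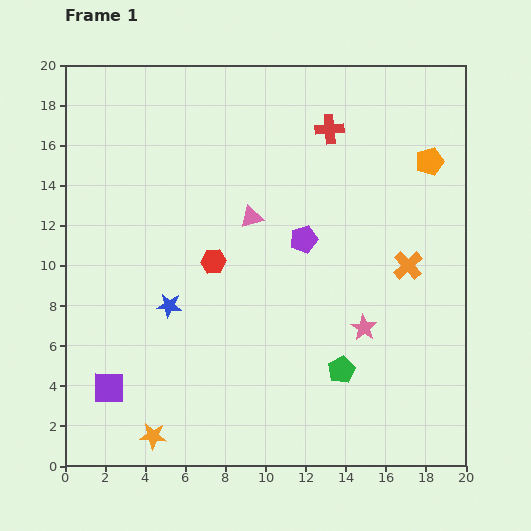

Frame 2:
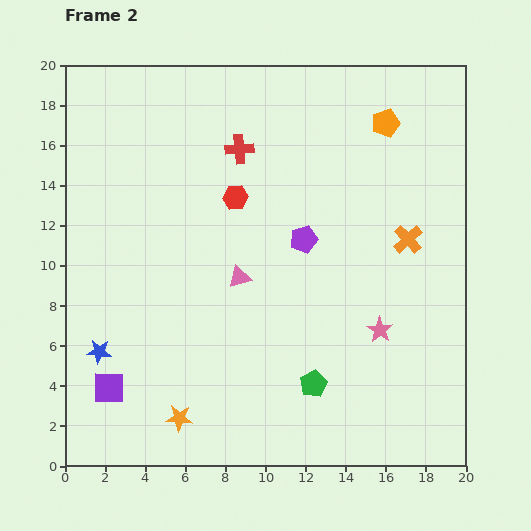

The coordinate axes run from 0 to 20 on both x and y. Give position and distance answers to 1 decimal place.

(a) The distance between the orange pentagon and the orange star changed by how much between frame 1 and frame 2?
-1.5

Distance in frame 1: 19.4. Distance in frame 2: 17.9.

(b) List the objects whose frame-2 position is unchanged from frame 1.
the purple pentagon, the purple square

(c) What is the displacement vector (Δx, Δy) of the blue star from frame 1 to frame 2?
(-3.5, -2.3)

The blue star was at (5.2, 8.0) in frame 1 and (1.7, 5.7) in frame 2.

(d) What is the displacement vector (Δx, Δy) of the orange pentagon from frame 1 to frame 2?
(-2.2, 1.9)

The orange pentagon was at (18.2, 15.2) in frame 1 and (16.0, 17.1) in frame 2.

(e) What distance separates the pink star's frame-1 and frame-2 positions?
0.8

The pink star moved from (14.9, 6.9) to (15.7, 6.8), a distance of √(0.8² + 0.1²) ≈ 0.8.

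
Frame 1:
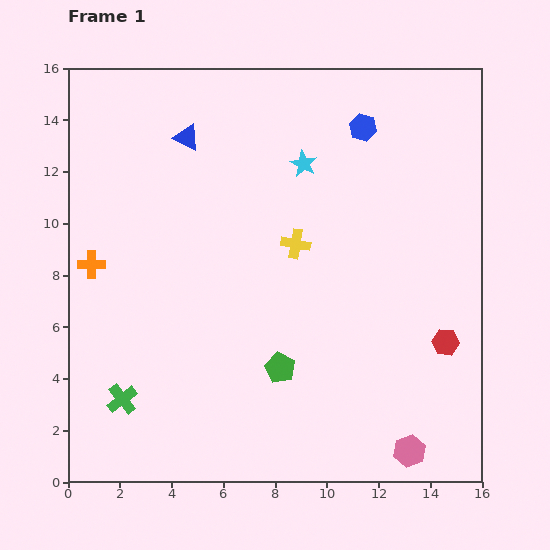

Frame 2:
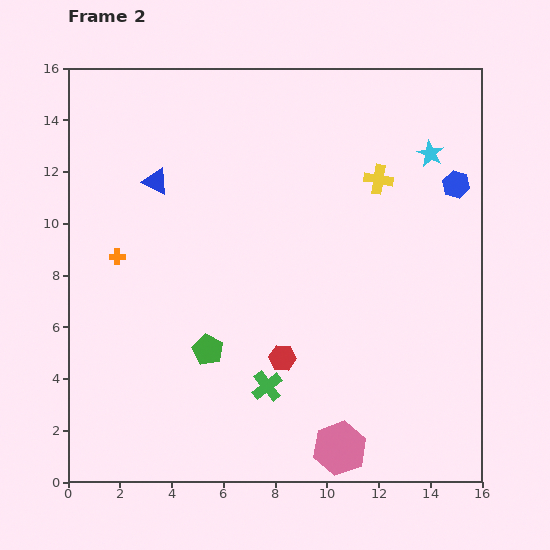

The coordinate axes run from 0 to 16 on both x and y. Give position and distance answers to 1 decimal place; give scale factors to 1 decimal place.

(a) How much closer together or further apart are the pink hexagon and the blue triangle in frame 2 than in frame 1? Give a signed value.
-2.3

Distance in frame 1: 14.8. Distance in frame 2: 12.5.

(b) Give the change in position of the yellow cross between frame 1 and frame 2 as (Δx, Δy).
(3.2, 2.5)

The yellow cross was at (8.8, 9.2) in frame 1 and (12.0, 11.7) in frame 2.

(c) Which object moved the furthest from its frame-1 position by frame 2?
the red hexagon

(moved 6.3; next 5.6)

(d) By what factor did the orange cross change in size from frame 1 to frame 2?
0.6×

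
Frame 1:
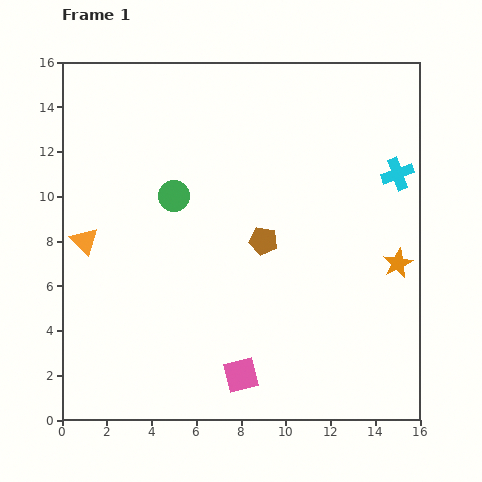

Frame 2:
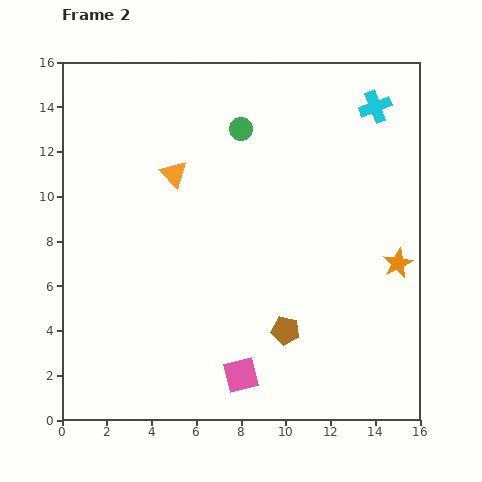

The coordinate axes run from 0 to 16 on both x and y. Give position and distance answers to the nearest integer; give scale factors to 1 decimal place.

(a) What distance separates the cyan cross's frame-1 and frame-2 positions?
3

The cyan cross moved from (15, 11) to (14, 14), a distance of √(1² + 3²) ≈ 3.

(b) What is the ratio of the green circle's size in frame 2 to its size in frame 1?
0.7×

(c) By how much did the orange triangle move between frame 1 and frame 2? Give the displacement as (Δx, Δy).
(4, 3)

The orange triangle was at (1, 8) in frame 1 and (5, 11) in frame 2.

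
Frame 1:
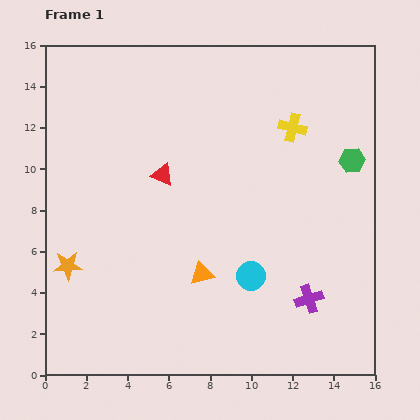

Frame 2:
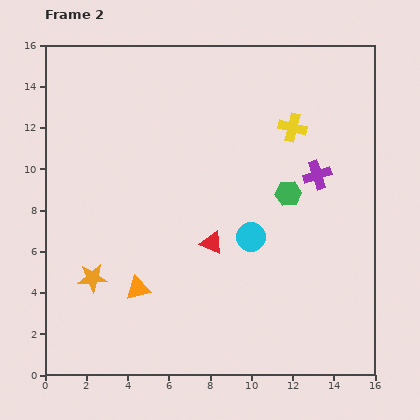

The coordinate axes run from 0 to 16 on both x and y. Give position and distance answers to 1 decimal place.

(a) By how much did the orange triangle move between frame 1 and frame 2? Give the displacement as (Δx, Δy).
(-3.1, -0.7)

The orange triangle was at (7.6, 4.9) in frame 1 and (4.5, 4.2) in frame 2.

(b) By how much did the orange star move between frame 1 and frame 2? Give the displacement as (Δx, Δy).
(1.2, -0.6)

The orange star was at (1.1, 5.3) in frame 1 and (2.3, 4.7) in frame 2.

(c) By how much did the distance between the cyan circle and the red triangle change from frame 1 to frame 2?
-4.6

Distance in frame 1: 6.5. Distance in frame 2: 1.9.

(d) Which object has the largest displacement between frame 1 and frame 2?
the purple cross

(moved 6.0; next 4.1)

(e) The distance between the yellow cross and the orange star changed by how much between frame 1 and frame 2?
-0.7

Distance in frame 1: 12.8. Distance in frame 2: 12.1.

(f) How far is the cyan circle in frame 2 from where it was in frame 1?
1.9

The cyan circle moved from (10.0, 4.8) to (10.0, 6.7), a distance of √(0.0² + 1.9²) ≈ 1.9.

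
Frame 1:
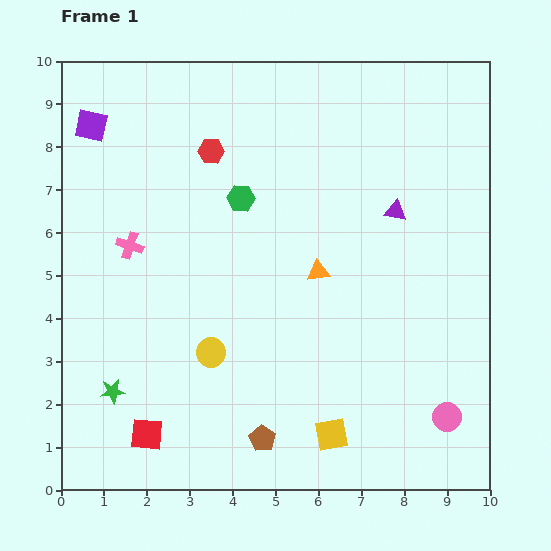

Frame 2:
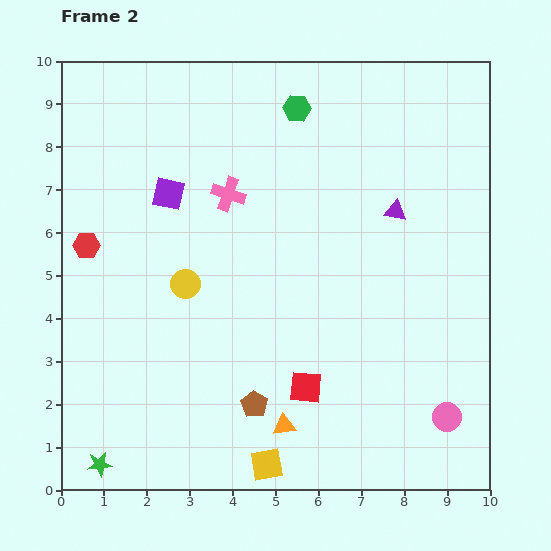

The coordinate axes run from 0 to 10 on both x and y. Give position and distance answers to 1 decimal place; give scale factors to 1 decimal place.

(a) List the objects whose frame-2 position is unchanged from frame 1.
the purple triangle, the pink circle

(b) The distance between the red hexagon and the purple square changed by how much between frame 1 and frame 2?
-0.7

Distance in frame 1: 2.9. Distance in frame 2: 2.2.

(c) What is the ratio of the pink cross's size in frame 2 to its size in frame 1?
1.3×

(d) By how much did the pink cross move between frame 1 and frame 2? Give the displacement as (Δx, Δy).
(2.3, 1.2)

The pink cross was at (1.6, 5.7) in frame 1 and (3.9, 6.9) in frame 2.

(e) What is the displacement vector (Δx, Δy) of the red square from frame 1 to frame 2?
(3.7, 1.1)

The red square was at (2.0, 1.3) in frame 1 and (5.7, 2.4) in frame 2.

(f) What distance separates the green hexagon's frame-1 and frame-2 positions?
2.5

The green hexagon moved from (4.2, 6.8) to (5.5, 8.9), a distance of √(1.3² + 2.1²) ≈ 2.5.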